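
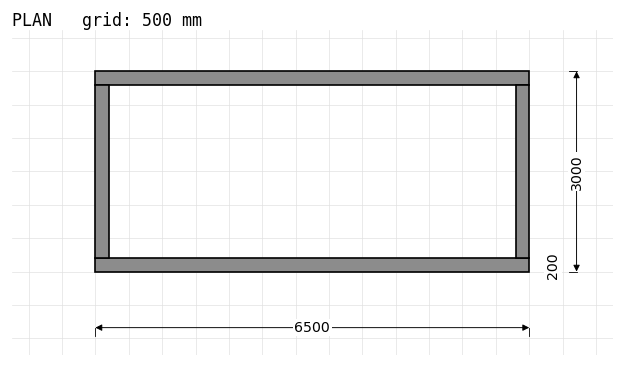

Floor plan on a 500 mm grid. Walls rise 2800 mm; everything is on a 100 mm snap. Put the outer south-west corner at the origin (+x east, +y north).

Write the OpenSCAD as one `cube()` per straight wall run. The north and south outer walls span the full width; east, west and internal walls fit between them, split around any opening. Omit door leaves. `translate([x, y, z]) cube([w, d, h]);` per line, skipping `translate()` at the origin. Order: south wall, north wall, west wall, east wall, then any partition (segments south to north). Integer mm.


cube([6500, 200, 2800]);
translate([0, 2800, 0]) cube([6500, 200, 2800]);
translate([0, 200, 0]) cube([200, 2600, 2800]);
translate([6300, 200, 0]) cube([200, 2600, 2800]);


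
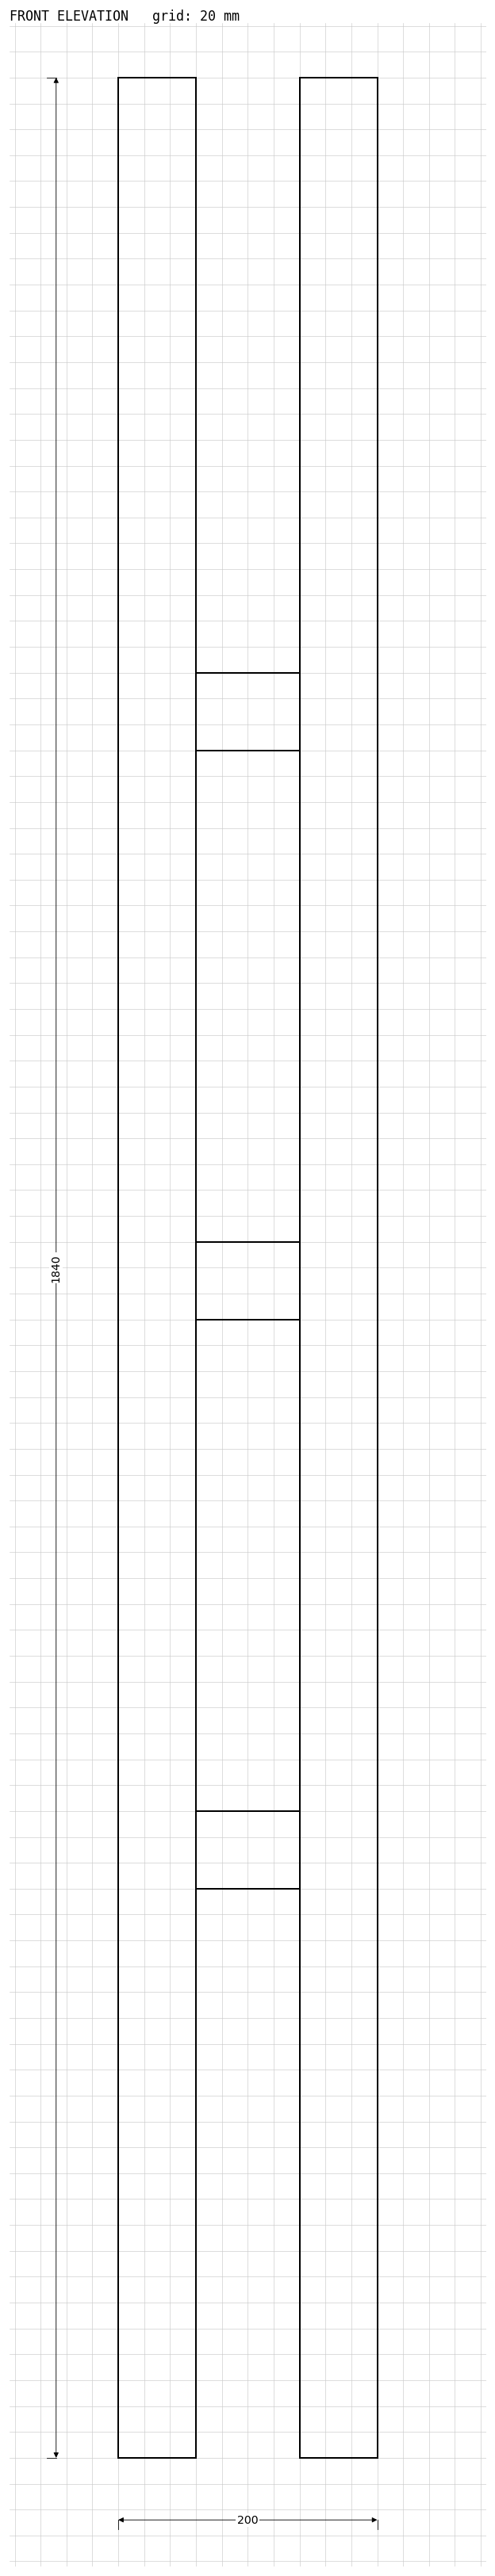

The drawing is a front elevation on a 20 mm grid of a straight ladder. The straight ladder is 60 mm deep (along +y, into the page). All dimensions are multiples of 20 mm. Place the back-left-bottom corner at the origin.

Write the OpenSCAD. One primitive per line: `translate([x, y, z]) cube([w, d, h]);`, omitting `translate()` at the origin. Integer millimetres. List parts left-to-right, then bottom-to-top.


cube([60, 60, 1840]);
translate([60, 0, 440]) cube([80, 60, 60]);
translate([60, 0, 880]) cube([80, 60, 60]);
translate([60, 0, 1320]) cube([80, 60, 60]);
translate([140, 0, 0]) cube([60, 60, 1840]);


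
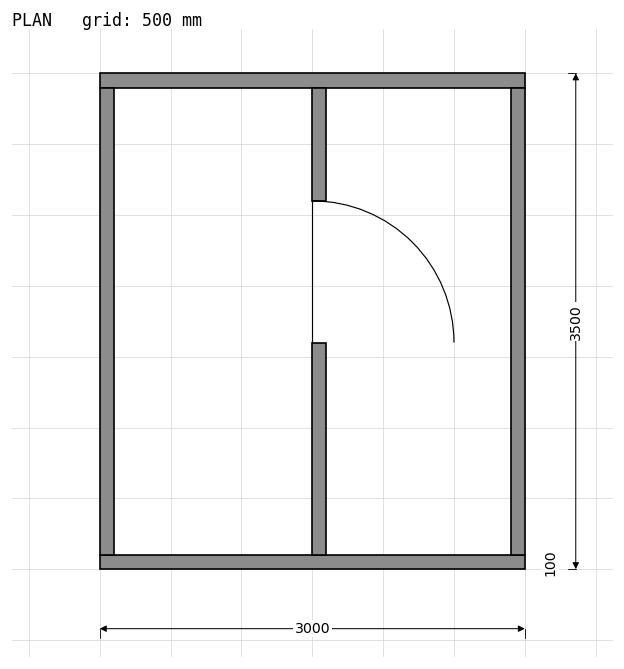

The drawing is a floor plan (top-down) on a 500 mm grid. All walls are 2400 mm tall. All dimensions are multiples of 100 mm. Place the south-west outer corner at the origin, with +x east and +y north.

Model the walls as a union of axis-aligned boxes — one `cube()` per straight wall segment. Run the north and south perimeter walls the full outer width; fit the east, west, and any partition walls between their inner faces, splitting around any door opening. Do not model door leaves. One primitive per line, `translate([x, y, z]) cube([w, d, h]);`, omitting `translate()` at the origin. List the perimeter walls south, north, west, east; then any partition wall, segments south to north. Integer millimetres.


cube([3000, 100, 2400]);
translate([0, 3400, 0]) cube([3000, 100, 2400]);
translate([0, 100, 0]) cube([100, 3300, 2400]);
translate([2900, 100, 0]) cube([100, 3300, 2400]);
translate([1500, 100, 0]) cube([100, 1500, 2400]);
translate([1500, 2600, 0]) cube([100, 800, 2400]);


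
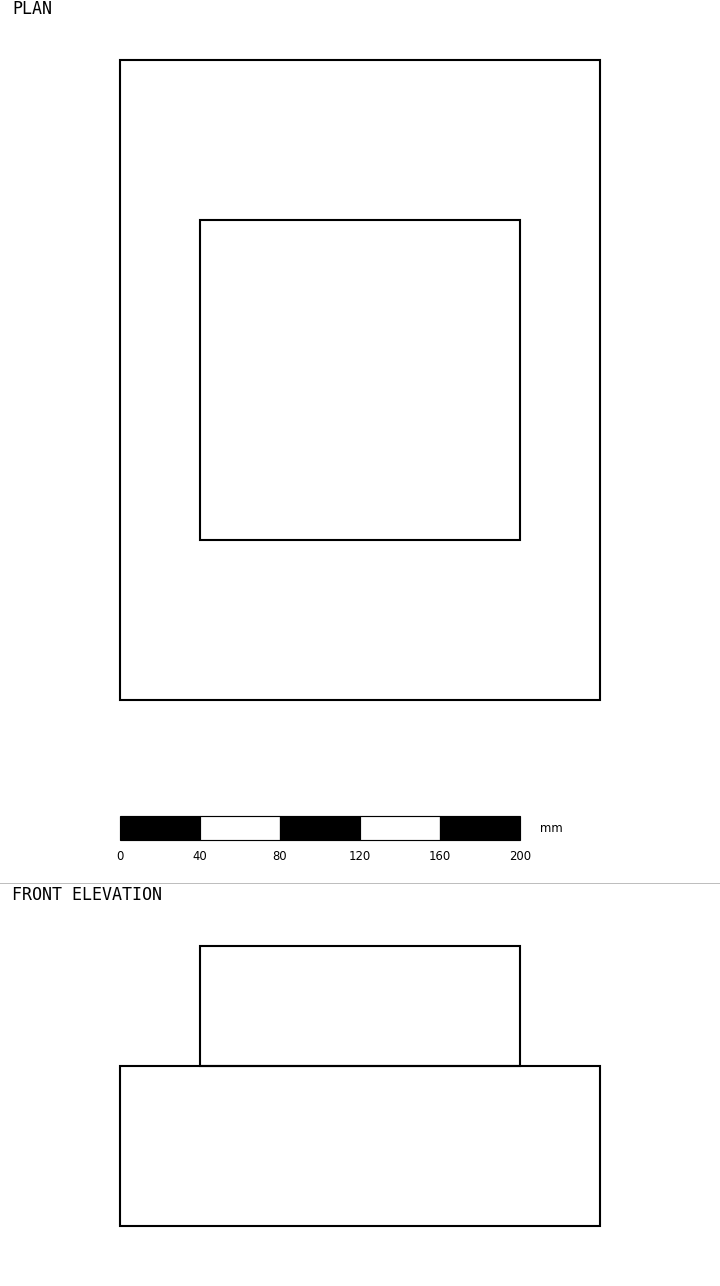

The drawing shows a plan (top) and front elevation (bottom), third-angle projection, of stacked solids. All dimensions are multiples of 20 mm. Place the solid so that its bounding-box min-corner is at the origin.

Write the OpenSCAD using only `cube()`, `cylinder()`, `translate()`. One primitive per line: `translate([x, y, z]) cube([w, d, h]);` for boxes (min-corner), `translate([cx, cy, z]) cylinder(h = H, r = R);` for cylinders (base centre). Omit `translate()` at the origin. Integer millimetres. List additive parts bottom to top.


cube([240, 320, 80]);
translate([40, 80, 80]) cube([160, 160, 60]);


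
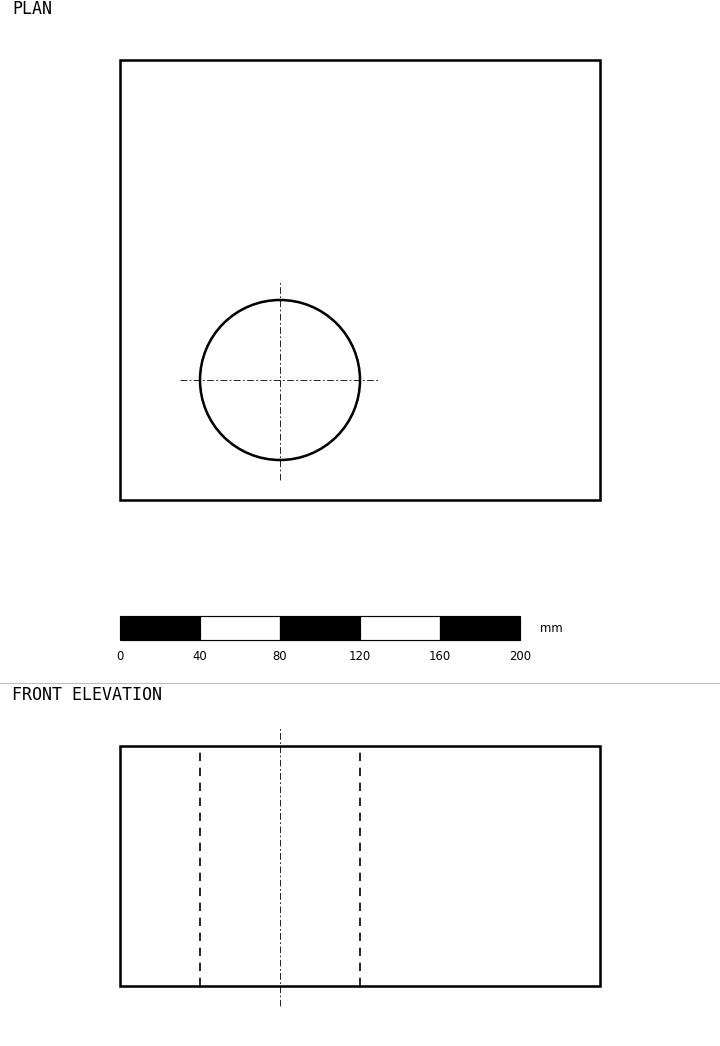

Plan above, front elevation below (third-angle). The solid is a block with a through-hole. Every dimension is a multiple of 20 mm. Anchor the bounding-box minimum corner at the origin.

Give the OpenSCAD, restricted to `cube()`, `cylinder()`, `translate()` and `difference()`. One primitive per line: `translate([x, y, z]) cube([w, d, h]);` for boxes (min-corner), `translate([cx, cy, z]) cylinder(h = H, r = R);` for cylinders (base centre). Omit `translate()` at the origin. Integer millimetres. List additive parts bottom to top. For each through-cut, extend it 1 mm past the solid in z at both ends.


difference() {
  cube([240, 220, 120]);
  translate([80, 60, -1]) cylinder(h = 122, r = 40);
}


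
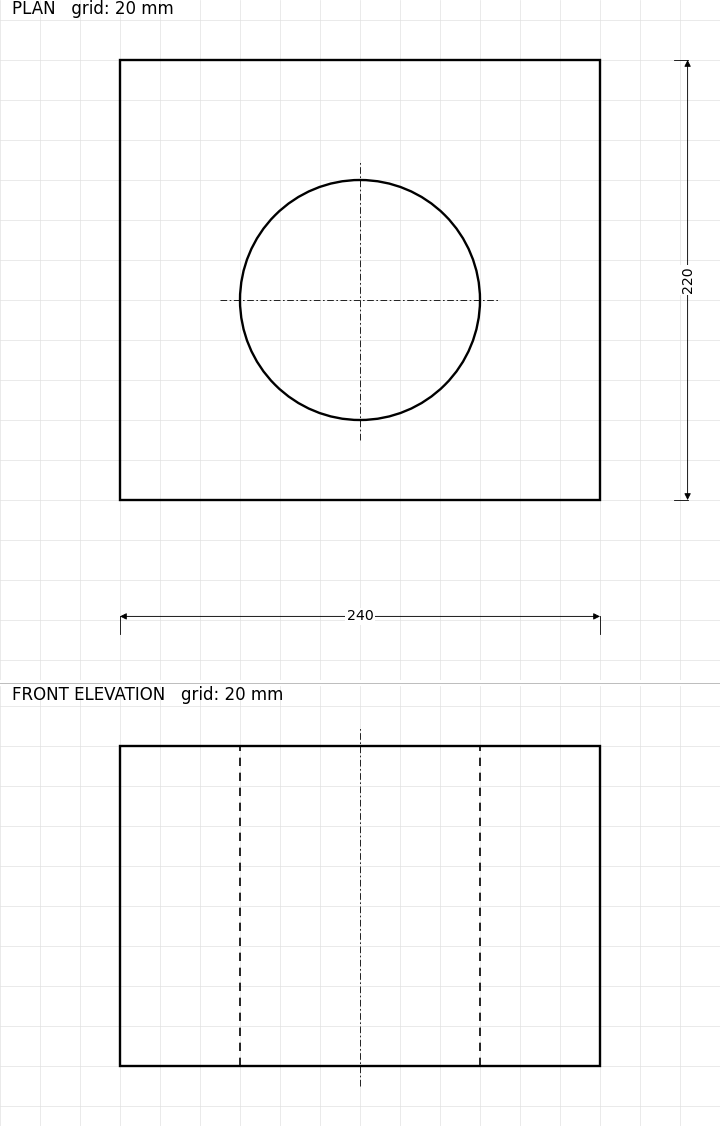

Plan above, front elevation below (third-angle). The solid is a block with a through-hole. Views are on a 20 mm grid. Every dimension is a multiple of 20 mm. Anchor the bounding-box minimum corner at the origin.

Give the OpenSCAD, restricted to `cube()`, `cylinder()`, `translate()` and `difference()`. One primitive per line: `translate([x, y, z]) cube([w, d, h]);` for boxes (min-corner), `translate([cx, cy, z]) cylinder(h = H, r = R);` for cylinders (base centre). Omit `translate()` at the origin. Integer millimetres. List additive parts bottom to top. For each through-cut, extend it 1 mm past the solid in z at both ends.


difference() {
  cube([240, 220, 160]);
  translate([120, 100, -1]) cylinder(h = 162, r = 60);
}


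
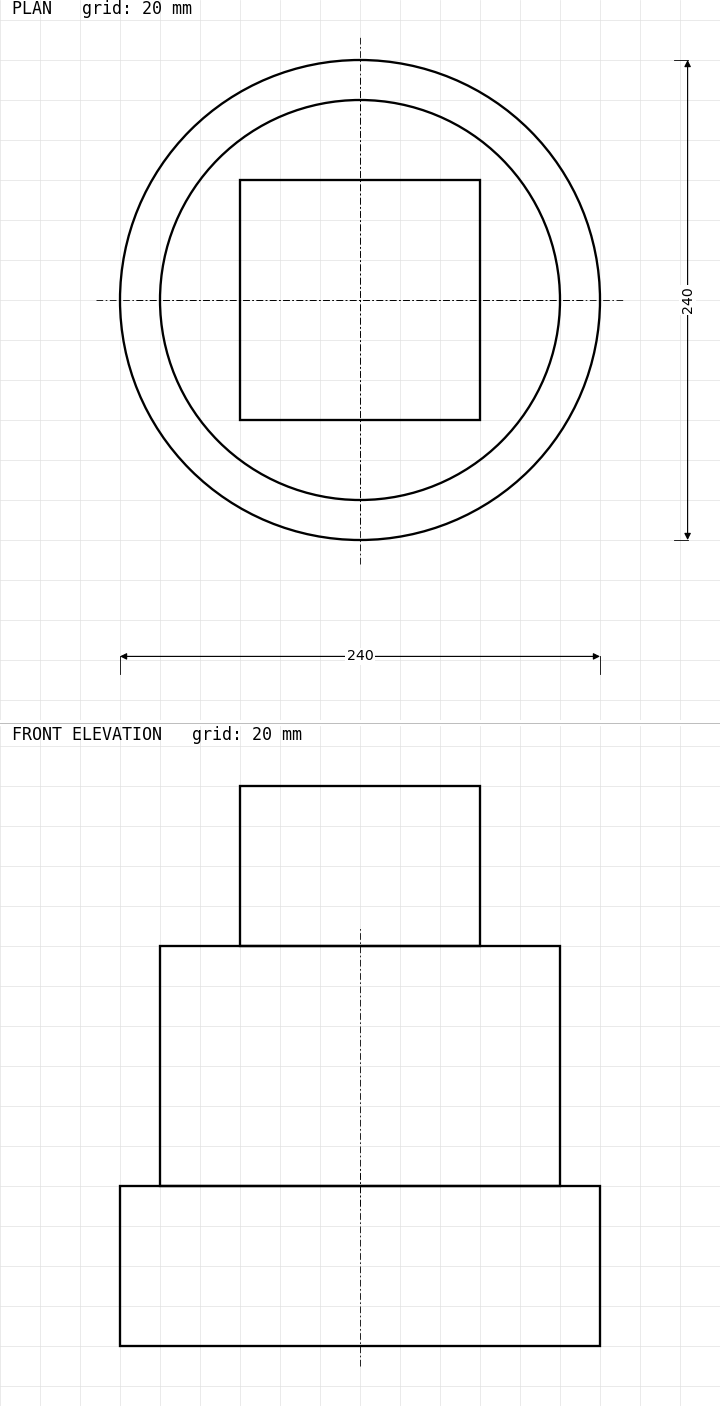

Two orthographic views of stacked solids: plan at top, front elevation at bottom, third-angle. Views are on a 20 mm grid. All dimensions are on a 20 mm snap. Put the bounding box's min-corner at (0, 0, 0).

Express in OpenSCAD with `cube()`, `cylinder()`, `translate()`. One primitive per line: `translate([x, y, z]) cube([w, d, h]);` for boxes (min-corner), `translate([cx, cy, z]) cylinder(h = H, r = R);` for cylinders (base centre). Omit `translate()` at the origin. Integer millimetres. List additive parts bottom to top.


translate([120, 120, 0]) cylinder(h = 80, r = 120);
translate([120, 120, 80]) cylinder(h = 120, r = 100);
translate([60, 60, 200]) cube([120, 120, 80]);


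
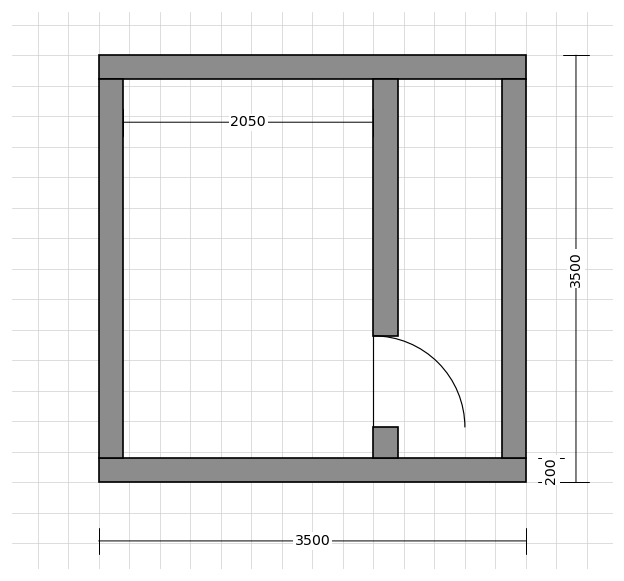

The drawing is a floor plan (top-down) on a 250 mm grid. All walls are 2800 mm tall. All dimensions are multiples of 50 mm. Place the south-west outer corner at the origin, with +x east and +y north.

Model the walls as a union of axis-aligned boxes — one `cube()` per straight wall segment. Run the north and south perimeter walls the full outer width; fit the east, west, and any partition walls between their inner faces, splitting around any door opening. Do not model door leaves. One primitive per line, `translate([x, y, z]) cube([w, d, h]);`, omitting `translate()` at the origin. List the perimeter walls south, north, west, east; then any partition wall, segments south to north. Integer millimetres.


cube([3500, 200, 2800]);
translate([0, 3300, 0]) cube([3500, 200, 2800]);
translate([0, 200, 0]) cube([200, 3100, 2800]);
translate([3300, 200, 0]) cube([200, 3100, 2800]);
translate([2250, 200, 0]) cube([200, 250, 2800]);
translate([2250, 1200, 0]) cube([200, 2100, 2800]);


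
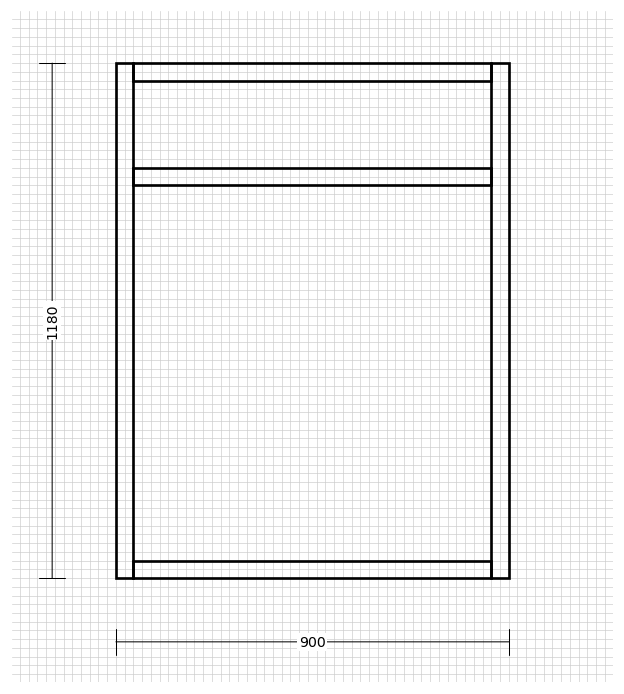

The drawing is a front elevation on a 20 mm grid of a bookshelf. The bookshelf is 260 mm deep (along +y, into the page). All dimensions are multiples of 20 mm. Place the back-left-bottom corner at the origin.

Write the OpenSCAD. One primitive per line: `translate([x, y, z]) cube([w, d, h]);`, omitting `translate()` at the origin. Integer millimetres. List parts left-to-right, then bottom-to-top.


cube([40, 260, 1180]);
translate([40, 0, 0]) cube([820, 260, 40]);
translate([40, 0, 900]) cube([820, 260, 40]);
translate([40, 0, 1140]) cube([820, 260, 40]);
translate([860, 0, 0]) cube([40, 260, 1180]);


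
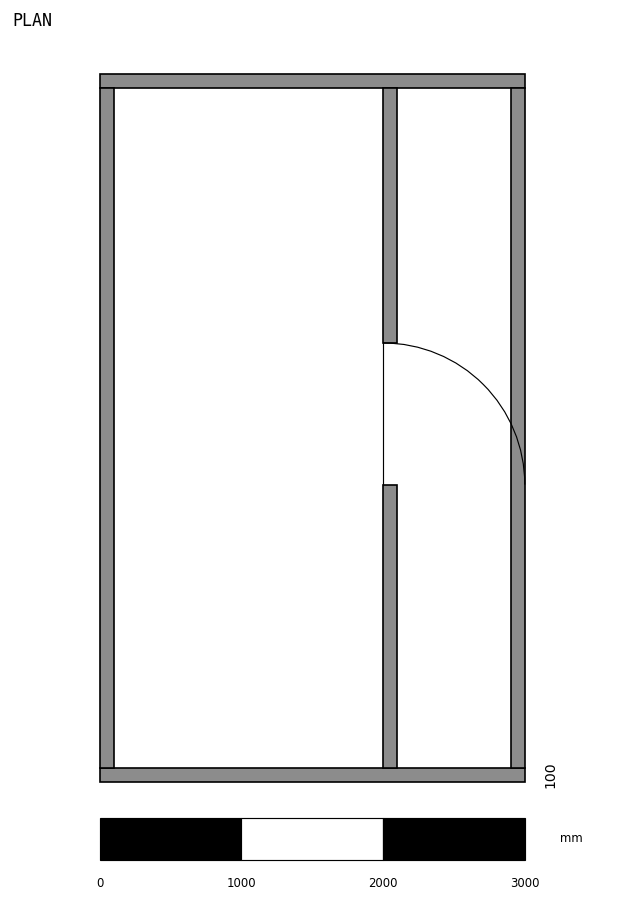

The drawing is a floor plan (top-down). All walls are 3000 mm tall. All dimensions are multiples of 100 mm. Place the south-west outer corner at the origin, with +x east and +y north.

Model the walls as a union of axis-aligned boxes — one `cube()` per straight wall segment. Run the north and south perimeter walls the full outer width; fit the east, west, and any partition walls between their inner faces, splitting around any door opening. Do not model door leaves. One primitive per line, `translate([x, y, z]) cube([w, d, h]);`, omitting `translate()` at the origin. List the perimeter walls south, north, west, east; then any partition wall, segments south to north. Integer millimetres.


cube([3000, 100, 3000]);
translate([0, 4900, 0]) cube([3000, 100, 3000]);
translate([0, 100, 0]) cube([100, 4800, 3000]);
translate([2900, 100, 0]) cube([100, 4800, 3000]);
translate([2000, 100, 0]) cube([100, 2000, 3000]);
translate([2000, 3100, 0]) cube([100, 1800, 3000]);


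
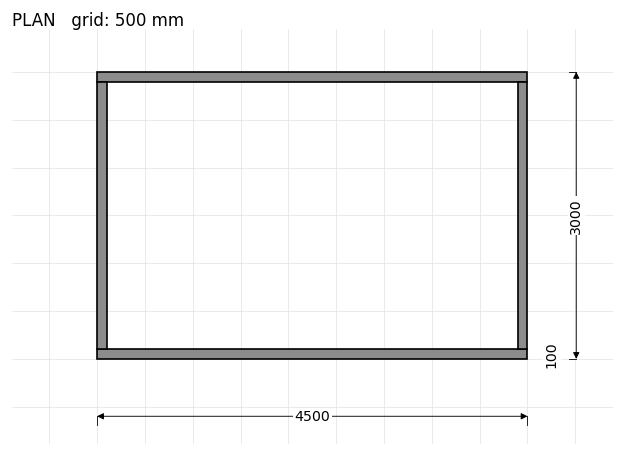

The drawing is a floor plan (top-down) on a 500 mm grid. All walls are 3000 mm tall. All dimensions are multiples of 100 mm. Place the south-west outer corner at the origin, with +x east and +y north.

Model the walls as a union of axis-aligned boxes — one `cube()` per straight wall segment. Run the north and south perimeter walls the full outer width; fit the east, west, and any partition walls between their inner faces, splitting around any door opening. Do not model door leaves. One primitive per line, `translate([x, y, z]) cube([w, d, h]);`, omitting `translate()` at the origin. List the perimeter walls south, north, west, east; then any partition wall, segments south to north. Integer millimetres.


cube([4500, 100, 3000]);
translate([0, 2900, 0]) cube([4500, 100, 3000]);
translate([0, 100, 0]) cube([100, 2800, 3000]);
translate([4400, 100, 0]) cube([100, 2800, 3000]);


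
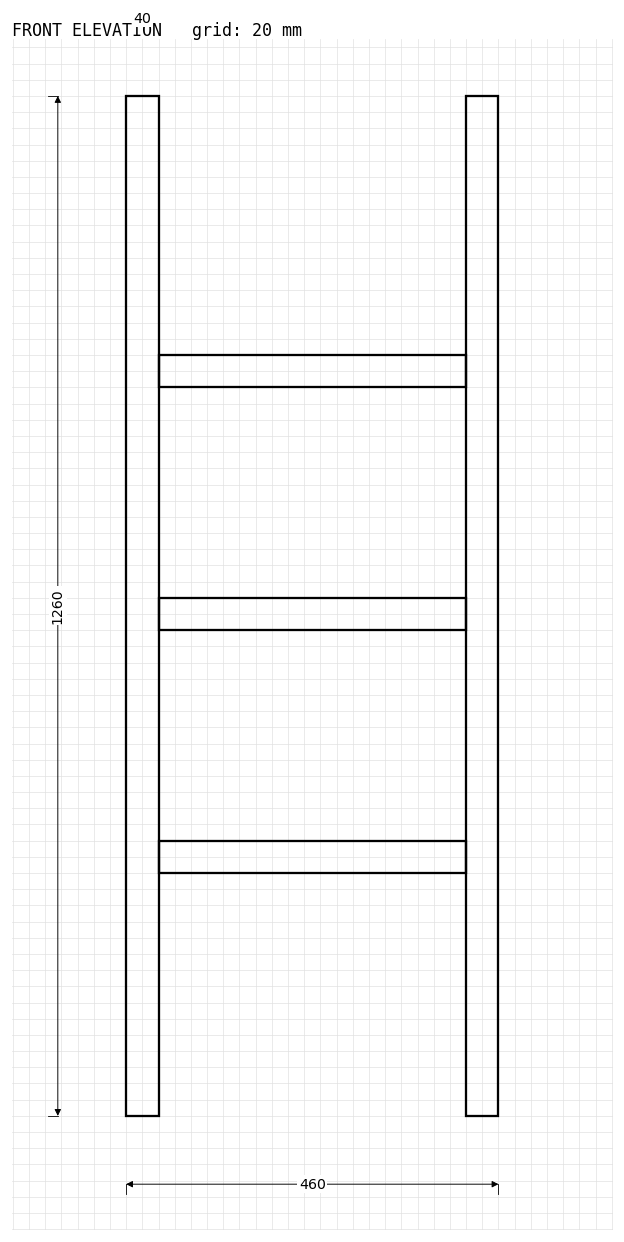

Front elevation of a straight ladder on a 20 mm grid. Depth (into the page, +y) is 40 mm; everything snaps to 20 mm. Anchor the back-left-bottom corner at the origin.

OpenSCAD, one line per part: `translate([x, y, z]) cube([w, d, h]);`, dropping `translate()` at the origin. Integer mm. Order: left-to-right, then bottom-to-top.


cube([40, 40, 1260]);
translate([40, 0, 300]) cube([380, 40, 40]);
translate([40, 0, 600]) cube([380, 40, 40]);
translate([40, 0, 900]) cube([380, 40, 40]);
translate([420, 0, 0]) cube([40, 40, 1260]);


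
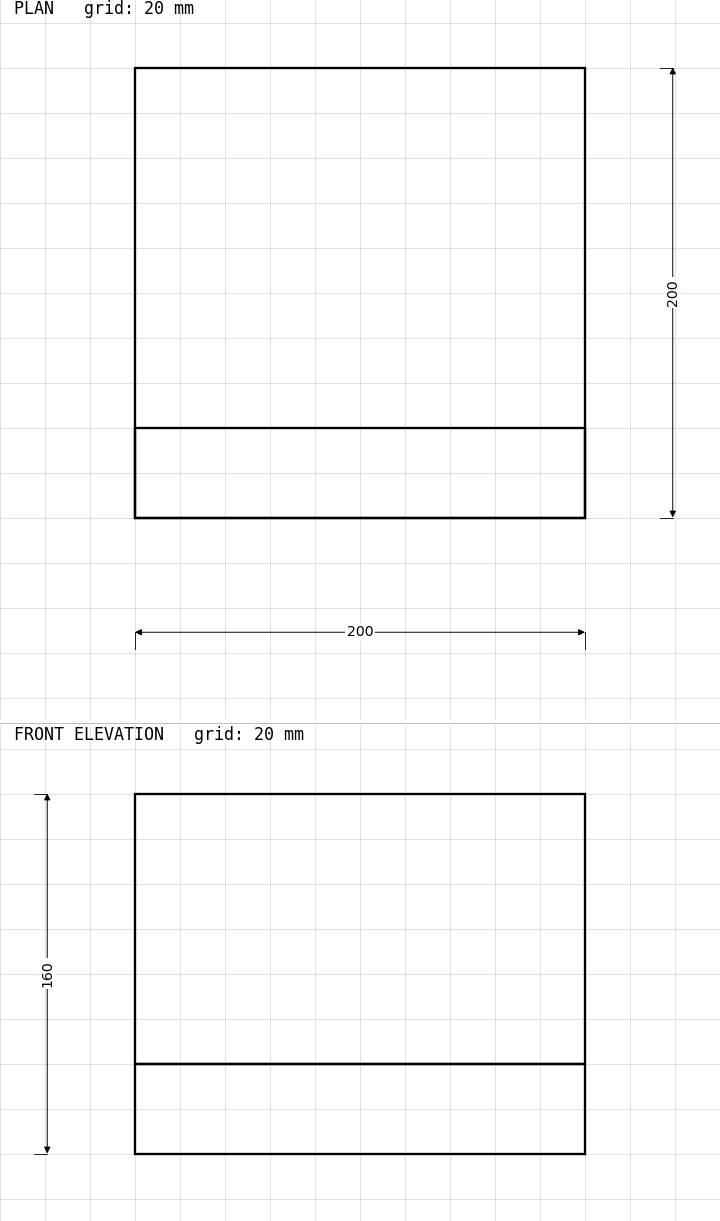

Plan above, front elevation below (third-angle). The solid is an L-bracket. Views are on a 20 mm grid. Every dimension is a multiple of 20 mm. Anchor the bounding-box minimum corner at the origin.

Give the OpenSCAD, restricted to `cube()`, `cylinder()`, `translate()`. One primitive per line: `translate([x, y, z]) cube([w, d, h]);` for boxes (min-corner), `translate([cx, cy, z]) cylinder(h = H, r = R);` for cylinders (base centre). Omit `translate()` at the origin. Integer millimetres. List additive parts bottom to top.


cube([200, 200, 40]);
translate([0, 0, 40]) cube([200, 40, 120]);


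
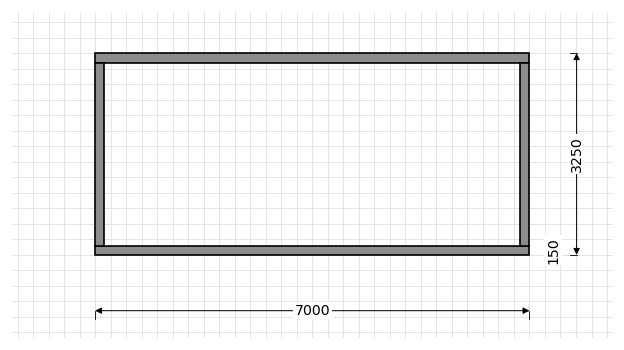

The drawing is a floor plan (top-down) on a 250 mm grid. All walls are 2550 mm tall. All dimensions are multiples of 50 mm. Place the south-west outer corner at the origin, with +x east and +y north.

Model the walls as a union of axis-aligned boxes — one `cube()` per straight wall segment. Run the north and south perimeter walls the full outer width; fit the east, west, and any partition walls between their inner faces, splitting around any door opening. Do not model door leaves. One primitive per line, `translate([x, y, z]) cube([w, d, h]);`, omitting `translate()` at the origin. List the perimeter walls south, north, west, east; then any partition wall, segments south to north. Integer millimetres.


cube([7000, 150, 2550]);
translate([0, 3100, 0]) cube([7000, 150, 2550]);
translate([0, 150, 0]) cube([150, 2950, 2550]);
translate([6850, 150, 0]) cube([150, 2950, 2550]);


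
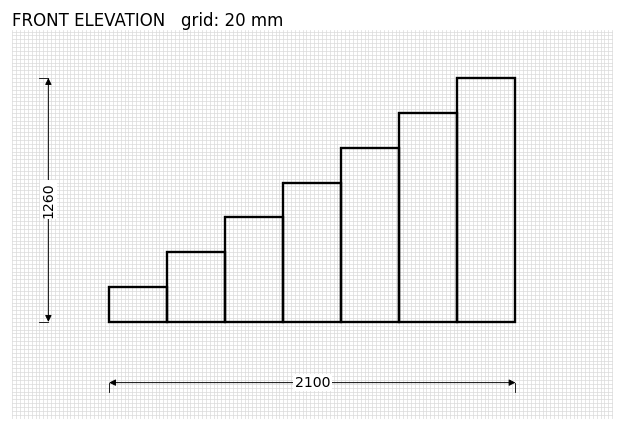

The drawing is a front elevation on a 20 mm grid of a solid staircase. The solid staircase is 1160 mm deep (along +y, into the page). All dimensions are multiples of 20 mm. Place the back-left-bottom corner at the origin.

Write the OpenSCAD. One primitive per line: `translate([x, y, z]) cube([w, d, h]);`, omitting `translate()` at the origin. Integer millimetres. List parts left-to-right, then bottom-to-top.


cube([300, 1160, 180]);
translate([300, 0, 0]) cube([300, 1160, 360]);
translate([600, 0, 0]) cube([300, 1160, 540]);
translate([900, 0, 0]) cube([300, 1160, 720]);
translate([1200, 0, 0]) cube([300, 1160, 900]);
translate([1500, 0, 0]) cube([300, 1160, 1080]);
translate([1800, 0, 0]) cube([300, 1160, 1260]);


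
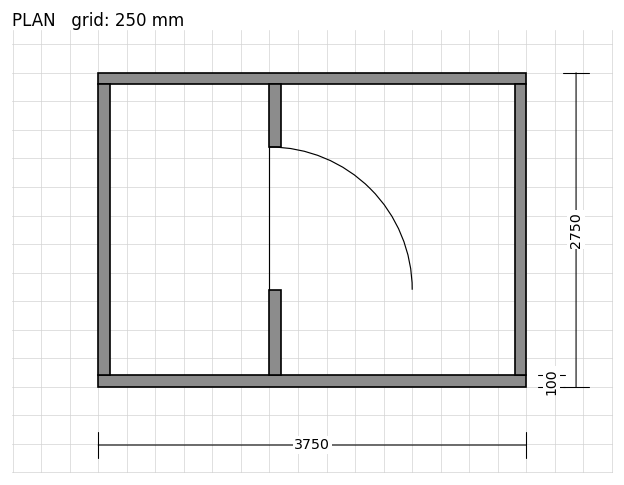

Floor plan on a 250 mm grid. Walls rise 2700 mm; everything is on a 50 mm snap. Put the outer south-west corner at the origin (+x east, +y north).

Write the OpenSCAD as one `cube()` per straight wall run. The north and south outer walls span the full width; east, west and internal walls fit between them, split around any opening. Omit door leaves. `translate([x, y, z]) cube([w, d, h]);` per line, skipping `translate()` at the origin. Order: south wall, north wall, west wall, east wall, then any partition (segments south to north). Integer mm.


cube([3750, 100, 2700]);
translate([0, 2650, 0]) cube([3750, 100, 2700]);
translate([0, 100, 0]) cube([100, 2550, 2700]);
translate([3650, 100, 0]) cube([100, 2550, 2700]);
translate([1500, 100, 0]) cube([100, 750, 2700]);
translate([1500, 2100, 0]) cube([100, 550, 2700]);


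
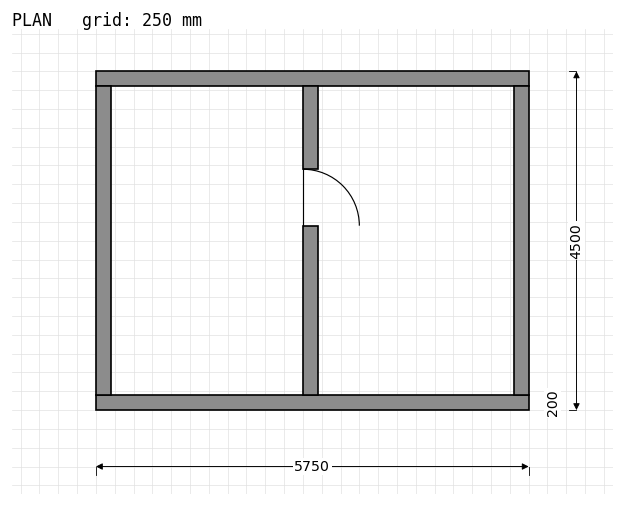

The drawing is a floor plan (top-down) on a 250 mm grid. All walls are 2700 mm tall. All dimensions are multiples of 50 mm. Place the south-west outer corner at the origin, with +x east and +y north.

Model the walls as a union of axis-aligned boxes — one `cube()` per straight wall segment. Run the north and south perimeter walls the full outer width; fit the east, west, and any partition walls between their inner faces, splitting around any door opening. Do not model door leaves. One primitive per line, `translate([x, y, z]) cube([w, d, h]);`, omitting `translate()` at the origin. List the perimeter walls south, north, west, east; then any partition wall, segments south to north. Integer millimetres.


cube([5750, 200, 2700]);
translate([0, 4300, 0]) cube([5750, 200, 2700]);
translate([0, 200, 0]) cube([200, 4100, 2700]);
translate([5550, 200, 0]) cube([200, 4100, 2700]);
translate([2750, 200, 0]) cube([200, 2250, 2700]);
translate([2750, 3200, 0]) cube([200, 1100, 2700]);


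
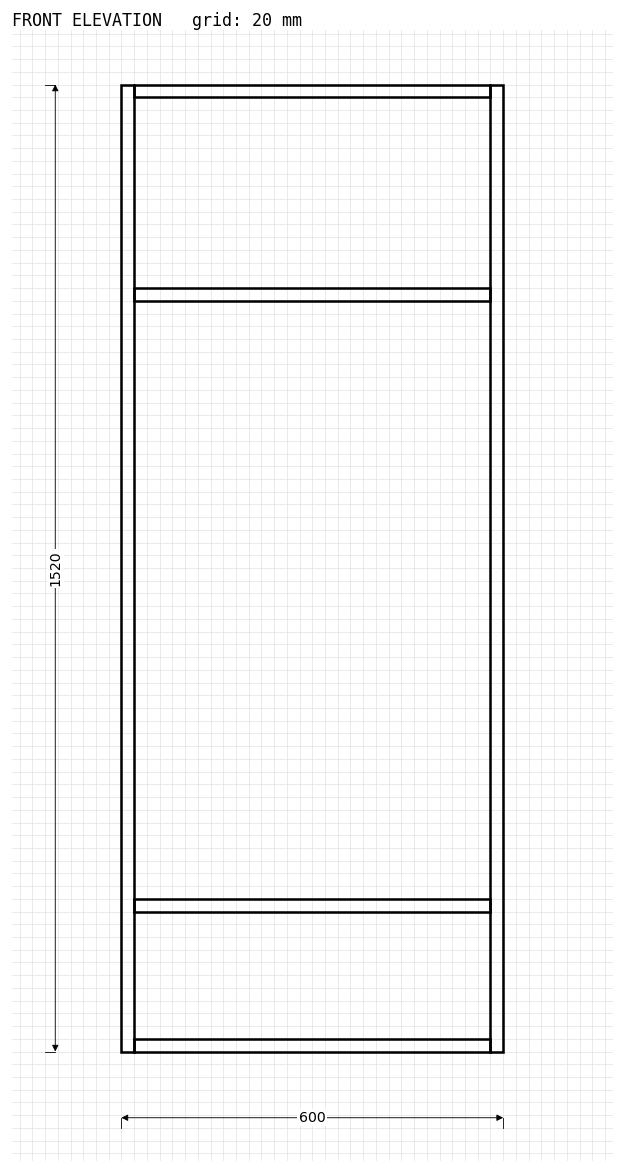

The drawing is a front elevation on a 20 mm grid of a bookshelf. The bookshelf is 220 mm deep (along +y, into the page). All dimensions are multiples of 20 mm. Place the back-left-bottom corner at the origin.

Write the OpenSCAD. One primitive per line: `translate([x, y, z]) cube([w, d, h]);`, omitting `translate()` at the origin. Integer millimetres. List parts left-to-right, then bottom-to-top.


cube([20, 220, 1520]);
translate([20, 0, 0]) cube([560, 220, 20]);
translate([20, 0, 220]) cube([560, 220, 20]);
translate([20, 0, 1180]) cube([560, 220, 20]);
translate([20, 0, 1500]) cube([560, 220, 20]);
translate([580, 0, 0]) cube([20, 220, 1520]);


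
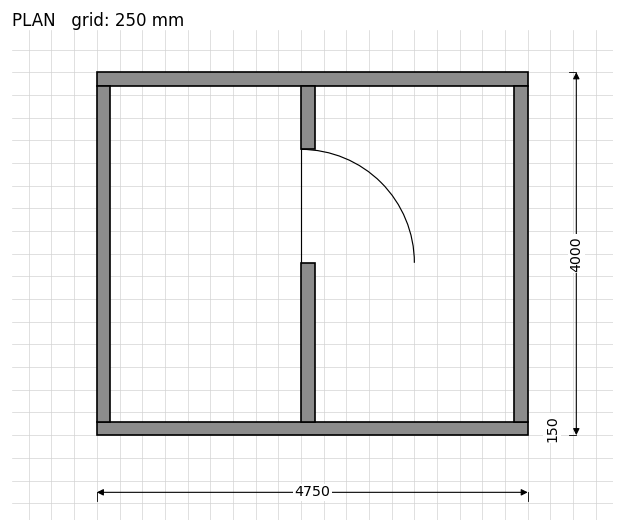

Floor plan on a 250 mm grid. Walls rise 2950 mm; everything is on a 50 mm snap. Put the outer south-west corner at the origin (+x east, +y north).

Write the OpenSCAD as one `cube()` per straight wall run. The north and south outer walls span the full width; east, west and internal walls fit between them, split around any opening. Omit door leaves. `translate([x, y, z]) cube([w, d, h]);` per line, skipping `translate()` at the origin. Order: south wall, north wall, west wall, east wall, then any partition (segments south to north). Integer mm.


cube([4750, 150, 2950]);
translate([0, 3850, 0]) cube([4750, 150, 2950]);
translate([0, 150, 0]) cube([150, 3700, 2950]);
translate([4600, 150, 0]) cube([150, 3700, 2950]);
translate([2250, 150, 0]) cube([150, 1750, 2950]);
translate([2250, 3150, 0]) cube([150, 700, 2950]);


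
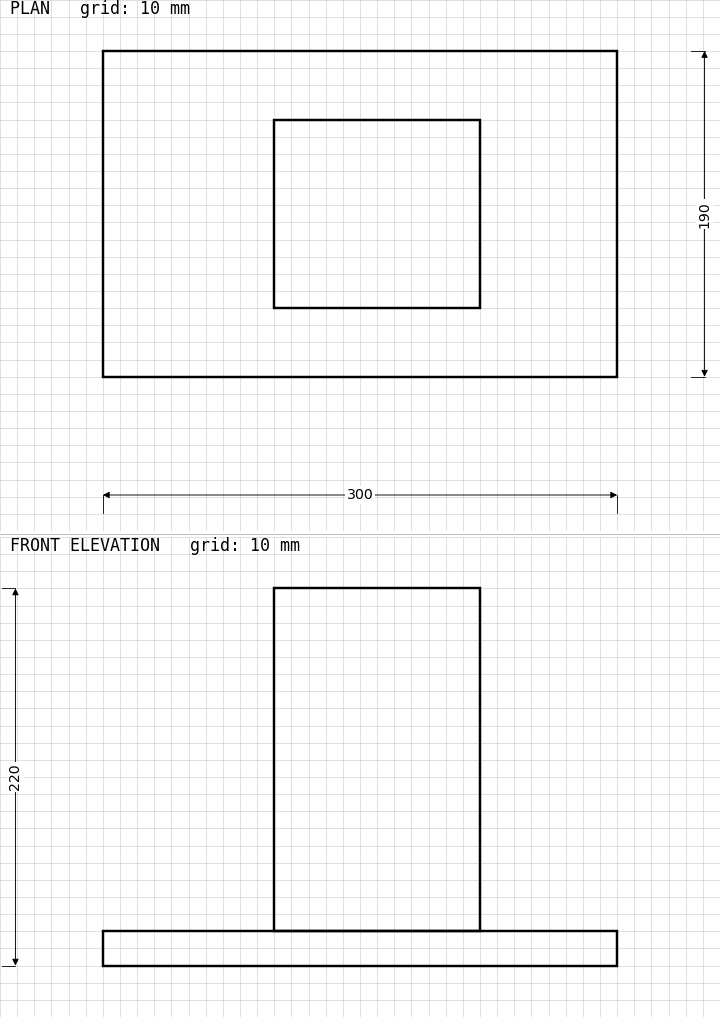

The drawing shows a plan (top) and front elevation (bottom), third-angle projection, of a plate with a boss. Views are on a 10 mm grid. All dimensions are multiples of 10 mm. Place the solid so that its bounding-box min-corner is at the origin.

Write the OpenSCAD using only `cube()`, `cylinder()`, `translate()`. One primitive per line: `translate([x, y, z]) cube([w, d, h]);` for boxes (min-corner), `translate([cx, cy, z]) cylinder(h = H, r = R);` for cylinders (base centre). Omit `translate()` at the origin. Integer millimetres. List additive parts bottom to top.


cube([300, 190, 20]);
translate([100, 40, 20]) cube([120, 110, 200]);


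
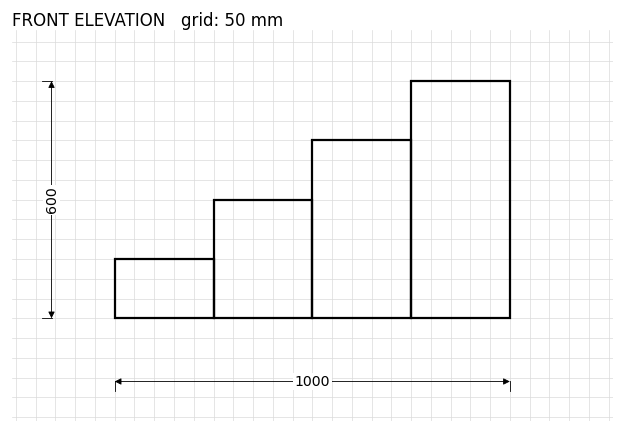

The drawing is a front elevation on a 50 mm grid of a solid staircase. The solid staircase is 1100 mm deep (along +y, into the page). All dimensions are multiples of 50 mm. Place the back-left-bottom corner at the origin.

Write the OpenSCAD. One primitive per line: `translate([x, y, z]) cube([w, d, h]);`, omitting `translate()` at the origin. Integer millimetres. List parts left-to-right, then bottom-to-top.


cube([250, 1100, 150]);
translate([250, 0, 0]) cube([250, 1100, 300]);
translate([500, 0, 0]) cube([250, 1100, 450]);
translate([750, 0, 0]) cube([250, 1100, 600]);


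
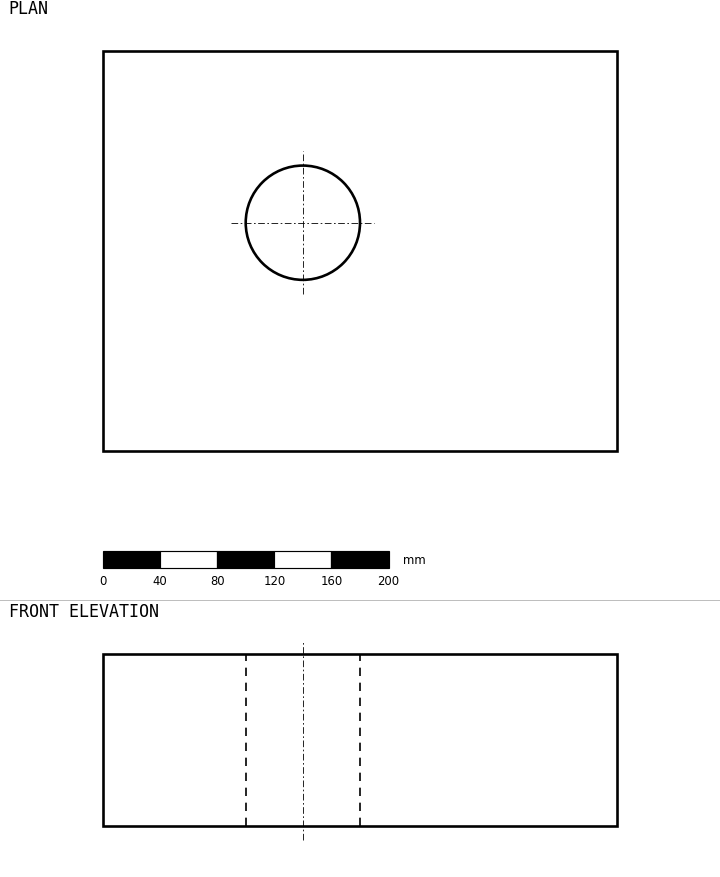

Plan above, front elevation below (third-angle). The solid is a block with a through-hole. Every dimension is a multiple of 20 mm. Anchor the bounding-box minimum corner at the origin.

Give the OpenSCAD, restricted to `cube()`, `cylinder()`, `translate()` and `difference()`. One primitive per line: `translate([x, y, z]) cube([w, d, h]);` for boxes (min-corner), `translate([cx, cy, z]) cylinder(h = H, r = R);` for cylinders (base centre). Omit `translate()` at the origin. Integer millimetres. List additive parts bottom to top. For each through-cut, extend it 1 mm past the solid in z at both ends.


difference() {
  cube([360, 280, 120]);
  translate([140, 160, -1]) cylinder(h = 122, r = 40);
}


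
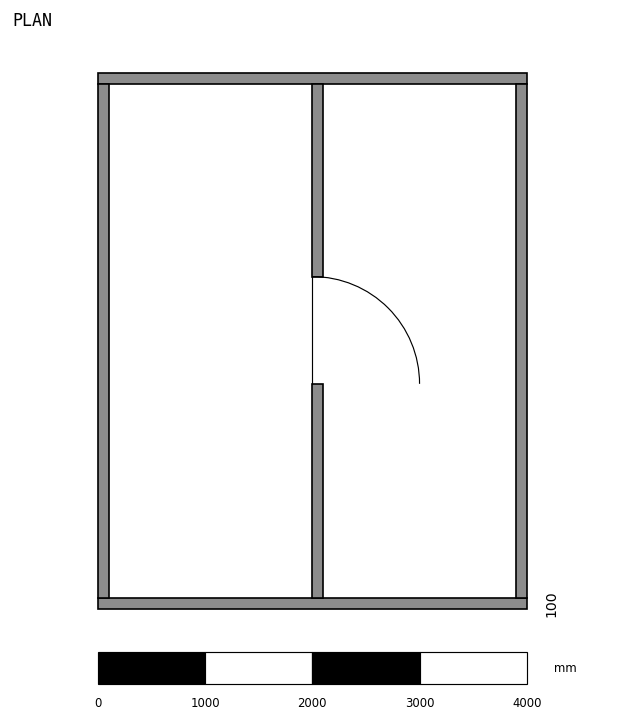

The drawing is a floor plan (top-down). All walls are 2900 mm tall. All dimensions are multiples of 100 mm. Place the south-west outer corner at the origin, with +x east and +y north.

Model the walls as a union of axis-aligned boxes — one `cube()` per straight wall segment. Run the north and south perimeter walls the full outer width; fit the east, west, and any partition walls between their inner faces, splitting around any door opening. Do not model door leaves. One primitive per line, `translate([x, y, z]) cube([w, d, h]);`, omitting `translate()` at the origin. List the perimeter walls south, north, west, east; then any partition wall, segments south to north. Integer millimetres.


cube([4000, 100, 2900]);
translate([0, 4900, 0]) cube([4000, 100, 2900]);
translate([0, 100, 0]) cube([100, 4800, 2900]);
translate([3900, 100, 0]) cube([100, 4800, 2900]);
translate([2000, 100, 0]) cube([100, 2000, 2900]);
translate([2000, 3100, 0]) cube([100, 1800, 2900]);


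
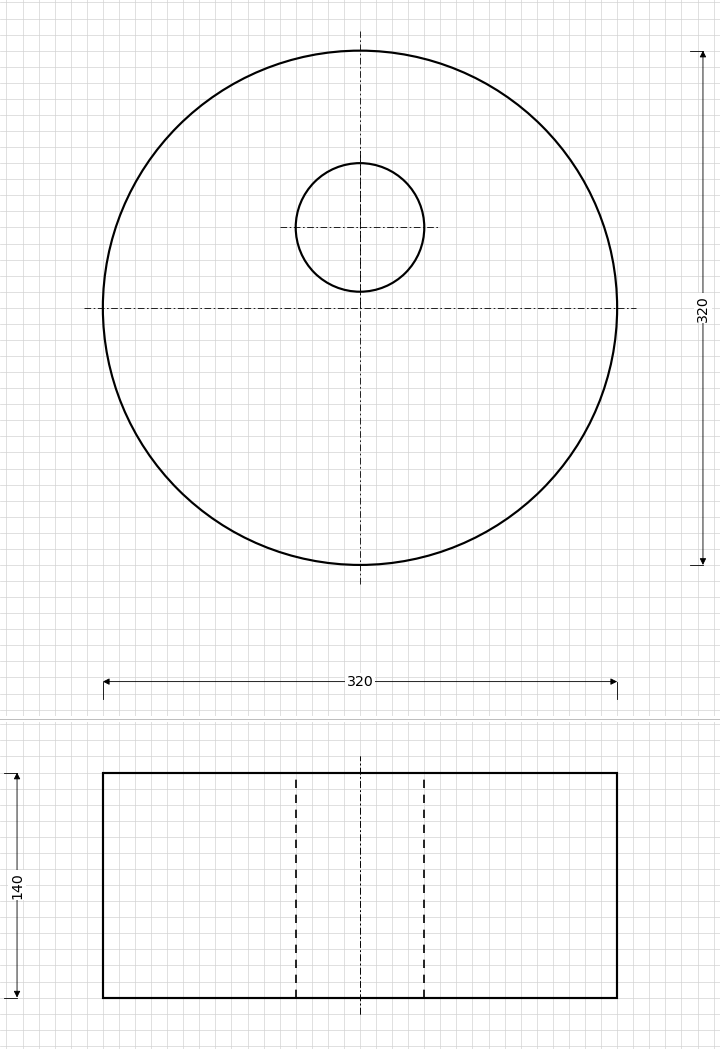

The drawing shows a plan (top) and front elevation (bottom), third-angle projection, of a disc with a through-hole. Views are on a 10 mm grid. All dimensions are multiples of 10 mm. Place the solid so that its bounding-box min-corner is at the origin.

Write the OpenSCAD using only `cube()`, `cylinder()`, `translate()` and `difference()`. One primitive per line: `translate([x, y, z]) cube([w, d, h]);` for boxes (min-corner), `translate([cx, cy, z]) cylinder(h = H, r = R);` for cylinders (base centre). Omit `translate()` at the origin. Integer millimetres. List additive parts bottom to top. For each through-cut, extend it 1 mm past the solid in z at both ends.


difference() {
  translate([160, 160, 0]) cylinder(h = 140, r = 160);
  translate([160, 210, -1]) cylinder(h = 142, r = 40);
}


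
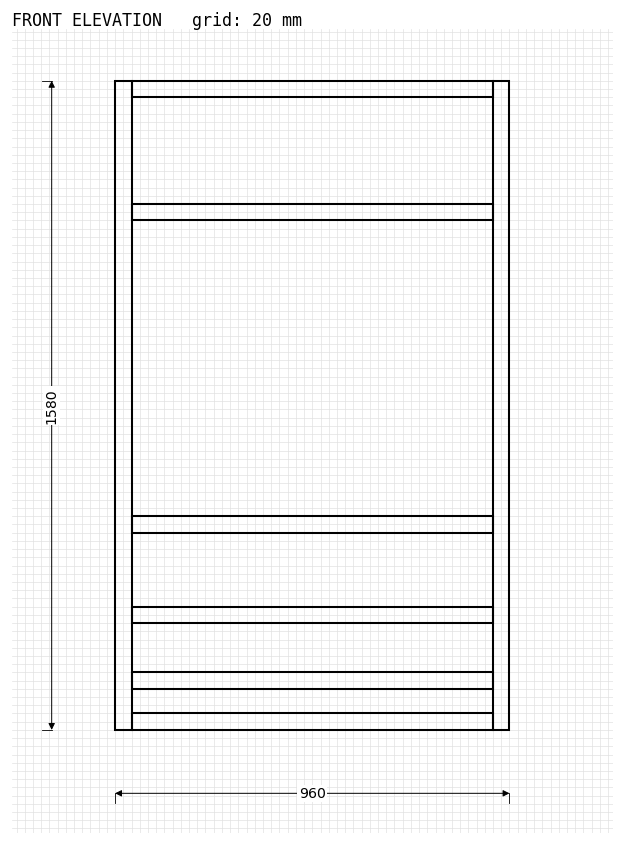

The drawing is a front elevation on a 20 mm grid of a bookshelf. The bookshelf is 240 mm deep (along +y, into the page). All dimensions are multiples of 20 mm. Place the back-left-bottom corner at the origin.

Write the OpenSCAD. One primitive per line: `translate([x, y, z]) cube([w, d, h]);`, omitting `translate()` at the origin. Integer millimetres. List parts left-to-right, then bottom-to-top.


cube([40, 240, 1580]);
translate([40, 0, 0]) cube([880, 240, 40]);
translate([40, 0, 100]) cube([880, 240, 40]);
translate([40, 0, 260]) cube([880, 240, 40]);
translate([40, 0, 480]) cube([880, 240, 40]);
translate([40, 0, 1240]) cube([880, 240, 40]);
translate([40, 0, 1540]) cube([880, 240, 40]);
translate([920, 0, 0]) cube([40, 240, 1580]);


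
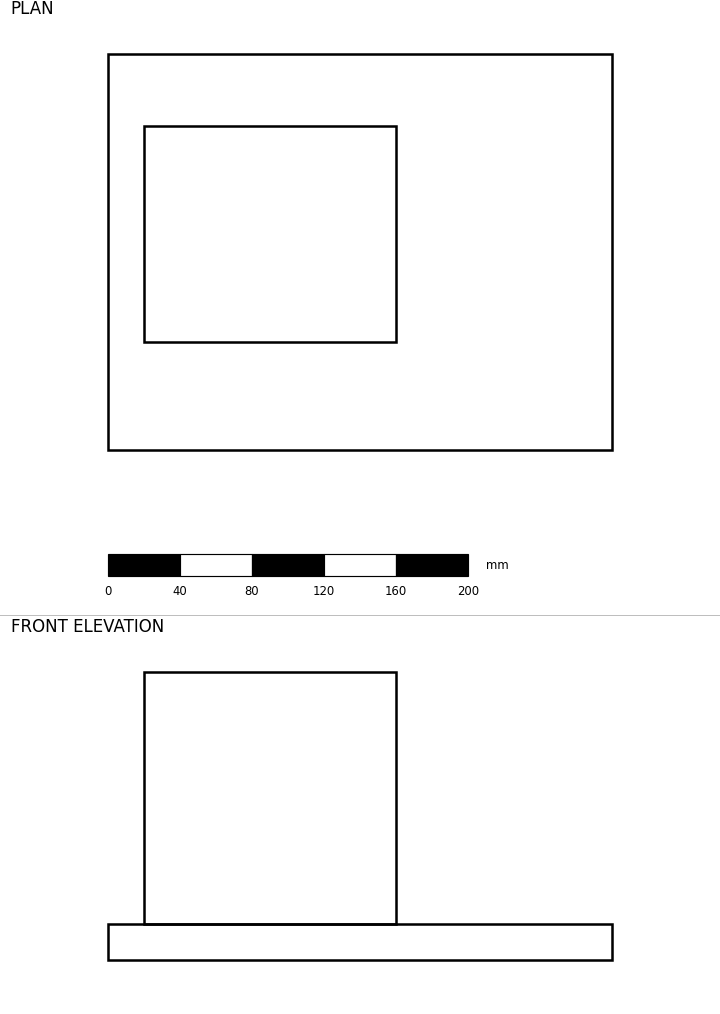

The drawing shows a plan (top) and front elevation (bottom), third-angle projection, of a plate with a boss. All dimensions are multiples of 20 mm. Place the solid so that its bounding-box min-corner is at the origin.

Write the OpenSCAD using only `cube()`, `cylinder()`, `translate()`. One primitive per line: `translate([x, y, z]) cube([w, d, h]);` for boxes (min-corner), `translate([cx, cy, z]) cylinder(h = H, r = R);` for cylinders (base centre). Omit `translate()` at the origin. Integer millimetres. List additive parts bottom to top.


cube([280, 220, 20]);
translate([20, 60, 20]) cube([140, 120, 140]);


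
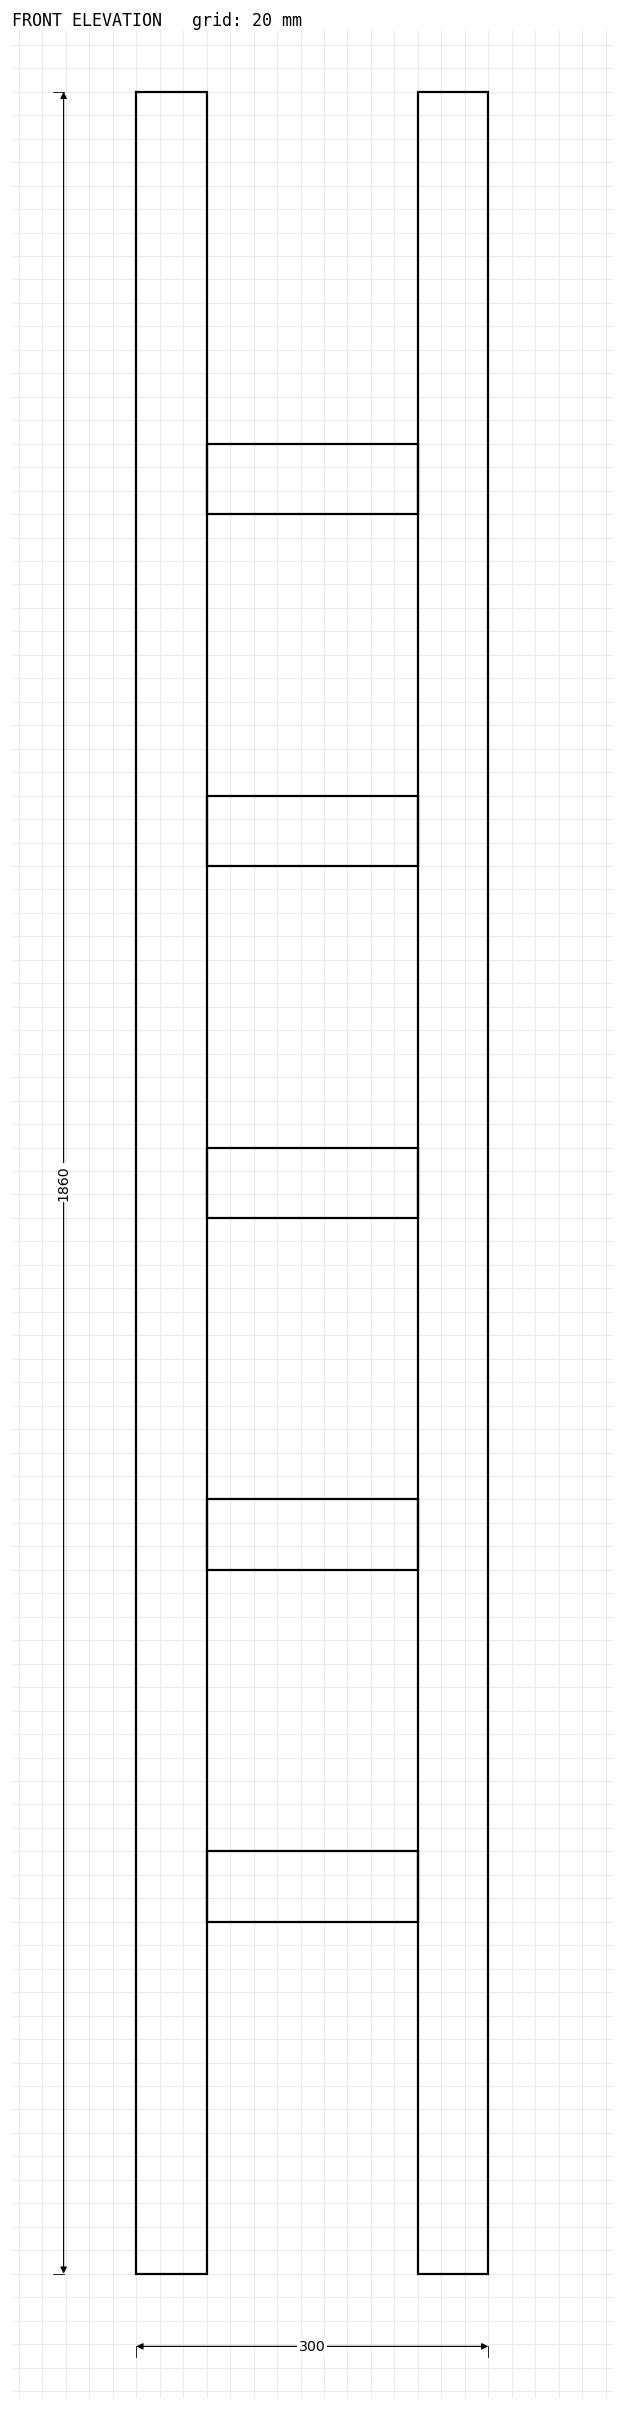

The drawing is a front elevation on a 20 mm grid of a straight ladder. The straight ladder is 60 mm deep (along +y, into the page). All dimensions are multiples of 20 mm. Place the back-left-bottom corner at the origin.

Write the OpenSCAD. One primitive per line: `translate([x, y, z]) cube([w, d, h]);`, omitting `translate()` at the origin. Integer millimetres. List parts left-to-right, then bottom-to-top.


cube([60, 60, 1860]);
translate([60, 0, 300]) cube([180, 60, 60]);
translate([60, 0, 600]) cube([180, 60, 60]);
translate([60, 0, 900]) cube([180, 60, 60]);
translate([60, 0, 1200]) cube([180, 60, 60]);
translate([60, 0, 1500]) cube([180, 60, 60]);
translate([240, 0, 0]) cube([60, 60, 1860]);


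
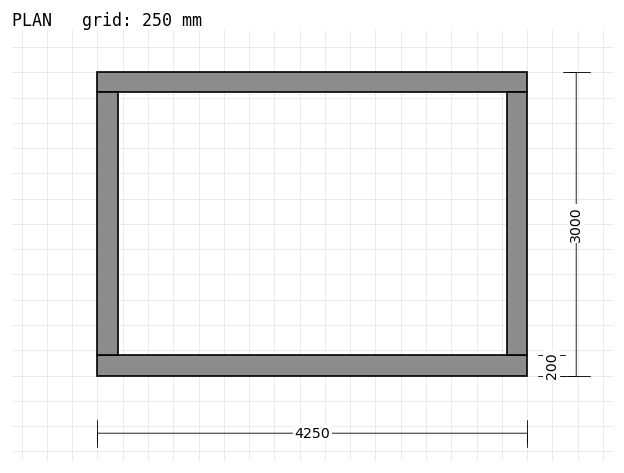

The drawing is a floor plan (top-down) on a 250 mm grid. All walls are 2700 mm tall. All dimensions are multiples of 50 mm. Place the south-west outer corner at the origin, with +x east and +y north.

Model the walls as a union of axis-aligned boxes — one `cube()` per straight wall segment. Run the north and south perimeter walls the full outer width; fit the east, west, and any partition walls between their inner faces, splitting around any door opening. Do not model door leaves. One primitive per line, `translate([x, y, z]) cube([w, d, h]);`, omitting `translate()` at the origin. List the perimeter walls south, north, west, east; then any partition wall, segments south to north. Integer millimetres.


cube([4250, 200, 2700]);
translate([0, 2800, 0]) cube([4250, 200, 2700]);
translate([0, 200, 0]) cube([200, 2600, 2700]);
translate([4050, 200, 0]) cube([200, 2600, 2700]);


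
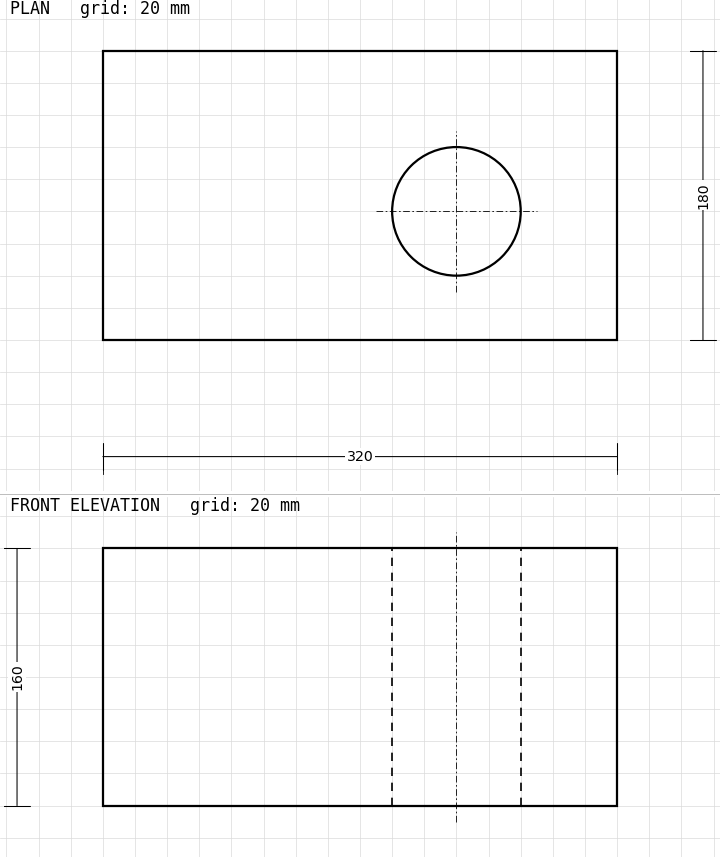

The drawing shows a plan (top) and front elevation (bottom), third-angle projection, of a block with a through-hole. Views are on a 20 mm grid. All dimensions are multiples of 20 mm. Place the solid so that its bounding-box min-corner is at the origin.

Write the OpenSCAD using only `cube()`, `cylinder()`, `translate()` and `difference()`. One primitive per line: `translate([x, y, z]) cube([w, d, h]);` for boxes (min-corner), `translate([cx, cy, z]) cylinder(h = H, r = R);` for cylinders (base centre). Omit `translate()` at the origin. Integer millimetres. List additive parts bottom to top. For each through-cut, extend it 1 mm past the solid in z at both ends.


difference() {
  cube([320, 180, 160]);
  translate([220, 80, -1]) cylinder(h = 162, r = 40);
}


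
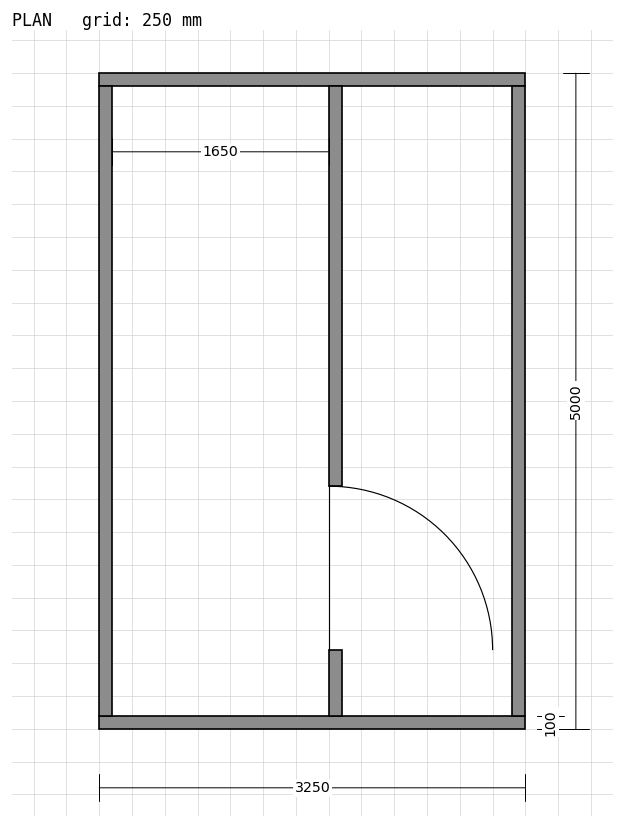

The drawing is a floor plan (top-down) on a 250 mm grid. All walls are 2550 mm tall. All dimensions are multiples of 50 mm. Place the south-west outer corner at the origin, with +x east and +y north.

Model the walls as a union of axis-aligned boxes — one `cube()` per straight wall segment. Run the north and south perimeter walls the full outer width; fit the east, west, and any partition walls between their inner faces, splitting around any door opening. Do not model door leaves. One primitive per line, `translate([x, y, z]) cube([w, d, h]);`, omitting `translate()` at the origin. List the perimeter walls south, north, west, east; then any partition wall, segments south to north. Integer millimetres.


cube([3250, 100, 2550]);
translate([0, 4900, 0]) cube([3250, 100, 2550]);
translate([0, 100, 0]) cube([100, 4800, 2550]);
translate([3150, 100, 0]) cube([100, 4800, 2550]);
translate([1750, 100, 0]) cube([100, 500, 2550]);
translate([1750, 1850, 0]) cube([100, 3050, 2550]);


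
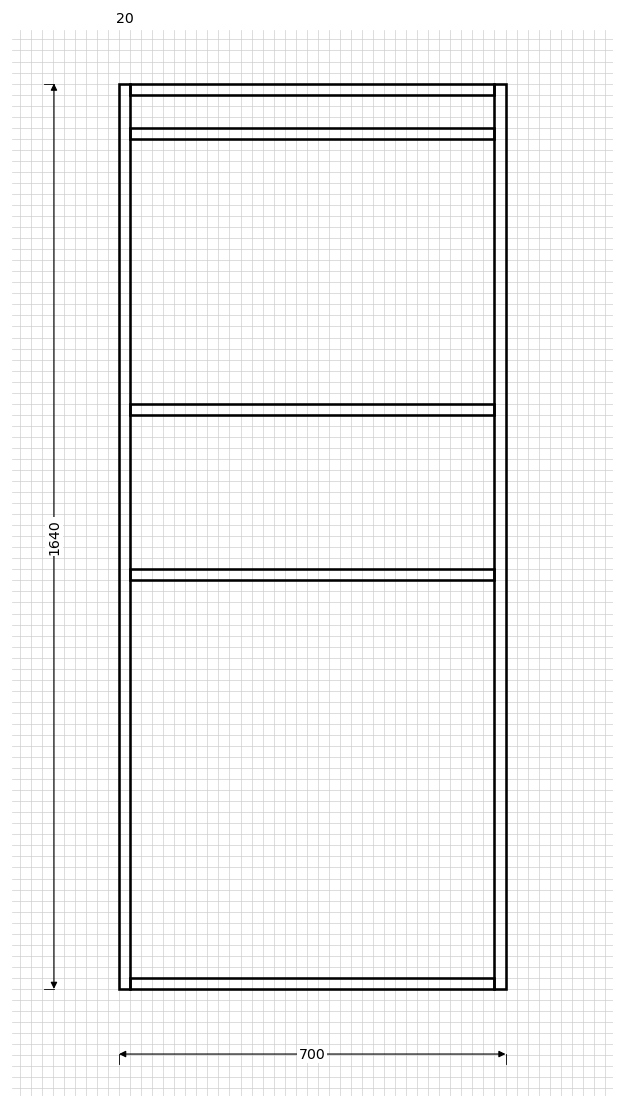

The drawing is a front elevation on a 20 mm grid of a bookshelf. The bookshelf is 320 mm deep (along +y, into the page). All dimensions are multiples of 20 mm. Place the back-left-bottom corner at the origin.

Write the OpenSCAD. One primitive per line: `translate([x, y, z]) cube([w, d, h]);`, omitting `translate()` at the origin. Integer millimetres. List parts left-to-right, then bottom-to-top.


cube([20, 320, 1640]);
translate([20, 0, 0]) cube([660, 320, 20]);
translate([20, 0, 740]) cube([660, 320, 20]);
translate([20, 0, 1040]) cube([660, 320, 20]);
translate([20, 0, 1540]) cube([660, 320, 20]);
translate([20, 0, 1620]) cube([660, 320, 20]);
translate([680, 0, 0]) cube([20, 320, 1640]);


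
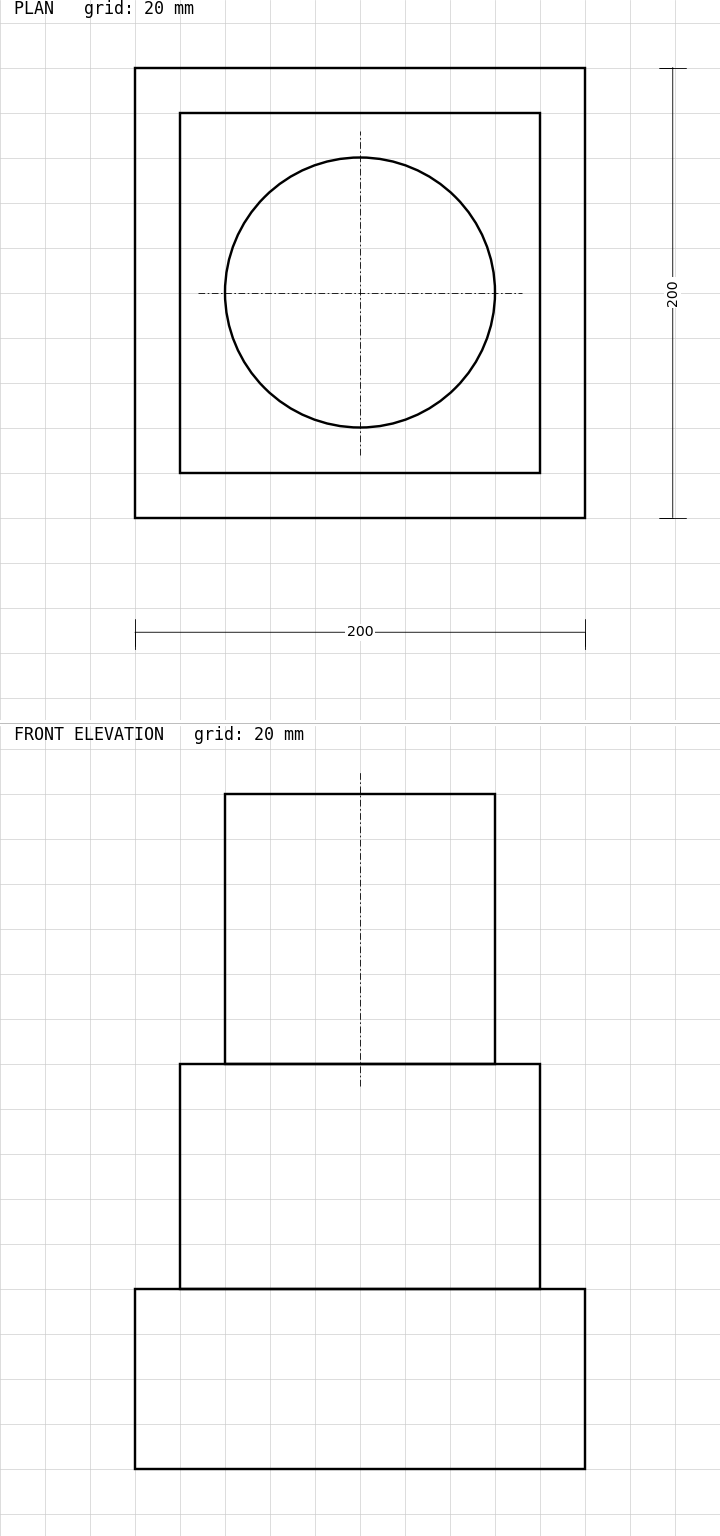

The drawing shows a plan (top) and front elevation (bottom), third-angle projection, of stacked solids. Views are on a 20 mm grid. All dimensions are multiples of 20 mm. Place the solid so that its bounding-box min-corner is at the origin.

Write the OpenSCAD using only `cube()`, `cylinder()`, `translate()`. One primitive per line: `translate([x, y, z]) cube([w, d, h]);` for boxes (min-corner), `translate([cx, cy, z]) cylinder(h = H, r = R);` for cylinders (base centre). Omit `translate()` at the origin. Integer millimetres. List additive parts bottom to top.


cube([200, 200, 80]);
translate([20, 20, 80]) cube([160, 160, 100]);
translate([100, 100, 180]) cylinder(h = 120, r = 60);


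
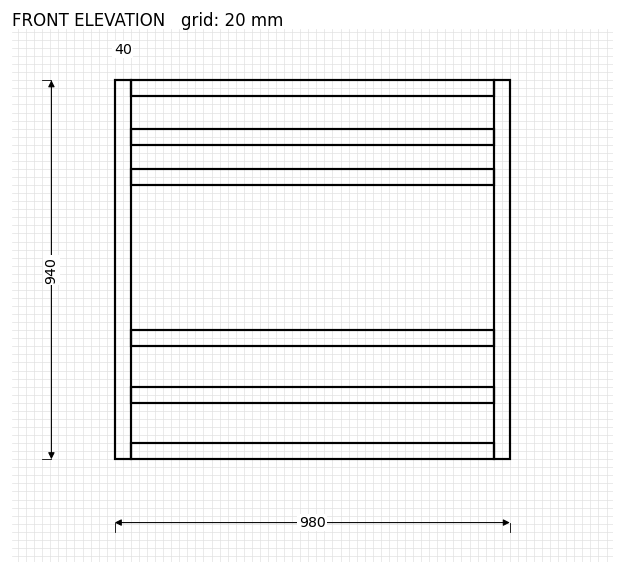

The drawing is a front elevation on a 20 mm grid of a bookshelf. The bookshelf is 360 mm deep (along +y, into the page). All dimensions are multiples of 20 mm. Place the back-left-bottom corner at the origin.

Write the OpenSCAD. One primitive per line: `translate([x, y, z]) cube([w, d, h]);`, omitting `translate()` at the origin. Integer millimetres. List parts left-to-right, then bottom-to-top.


cube([40, 360, 940]);
translate([40, 0, 0]) cube([900, 360, 40]);
translate([40, 0, 140]) cube([900, 360, 40]);
translate([40, 0, 280]) cube([900, 360, 40]);
translate([40, 0, 680]) cube([900, 360, 40]);
translate([40, 0, 780]) cube([900, 360, 40]);
translate([40, 0, 900]) cube([900, 360, 40]);
translate([940, 0, 0]) cube([40, 360, 940]);


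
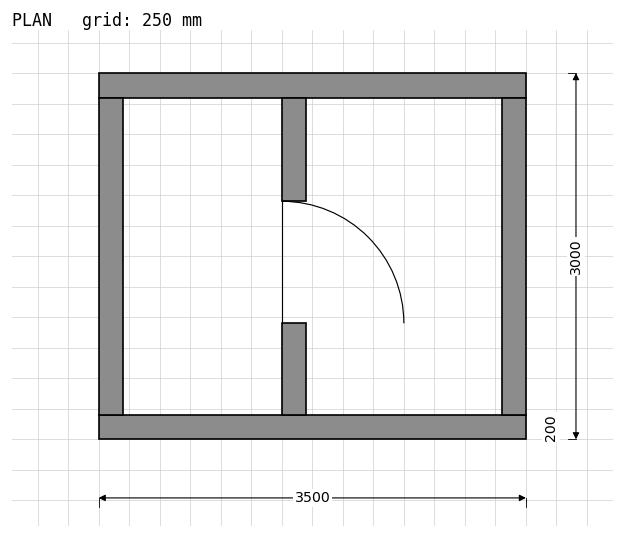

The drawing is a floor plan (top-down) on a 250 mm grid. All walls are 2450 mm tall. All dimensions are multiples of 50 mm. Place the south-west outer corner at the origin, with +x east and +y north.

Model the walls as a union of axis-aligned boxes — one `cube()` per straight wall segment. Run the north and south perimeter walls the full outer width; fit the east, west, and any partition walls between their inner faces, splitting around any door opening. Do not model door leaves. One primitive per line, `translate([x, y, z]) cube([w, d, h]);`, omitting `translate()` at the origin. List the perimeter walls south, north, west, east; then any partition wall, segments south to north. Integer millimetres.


cube([3500, 200, 2450]);
translate([0, 2800, 0]) cube([3500, 200, 2450]);
translate([0, 200, 0]) cube([200, 2600, 2450]);
translate([3300, 200, 0]) cube([200, 2600, 2450]);
translate([1500, 200, 0]) cube([200, 750, 2450]);
translate([1500, 1950, 0]) cube([200, 850, 2450]);


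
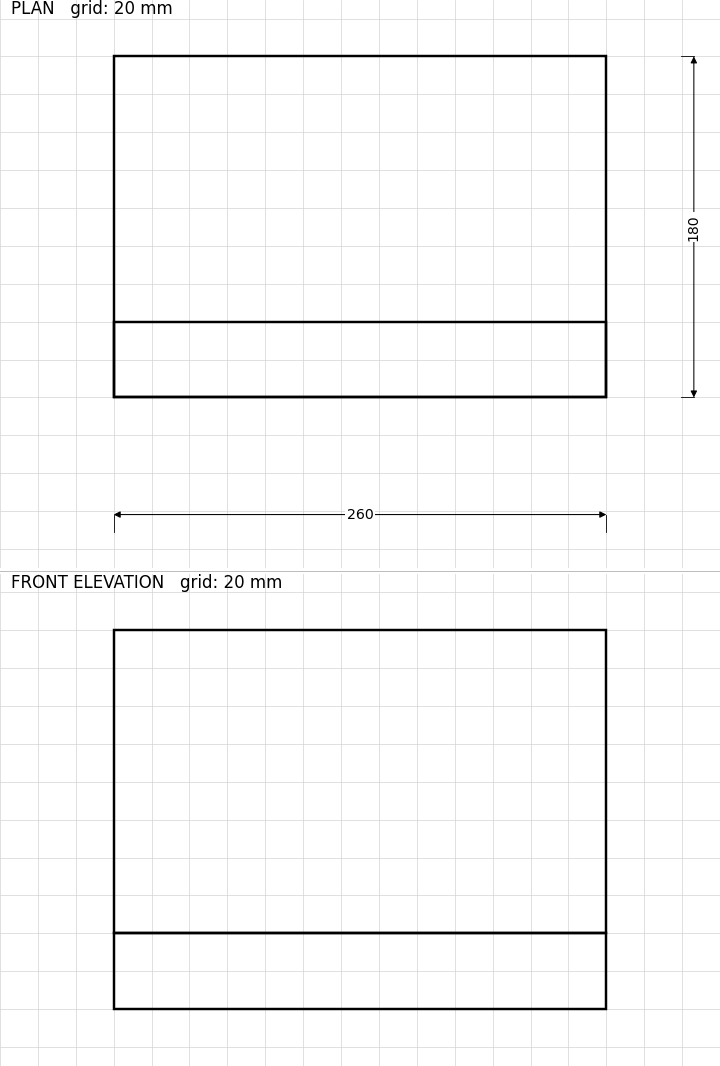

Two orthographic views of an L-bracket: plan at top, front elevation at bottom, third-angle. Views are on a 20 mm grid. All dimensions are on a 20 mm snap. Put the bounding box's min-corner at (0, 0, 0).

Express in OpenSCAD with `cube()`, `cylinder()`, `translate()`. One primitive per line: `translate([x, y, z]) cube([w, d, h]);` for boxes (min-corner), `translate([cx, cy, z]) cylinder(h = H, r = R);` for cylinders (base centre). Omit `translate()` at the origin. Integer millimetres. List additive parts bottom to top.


cube([260, 180, 40]);
translate([0, 0, 40]) cube([260, 40, 160]);


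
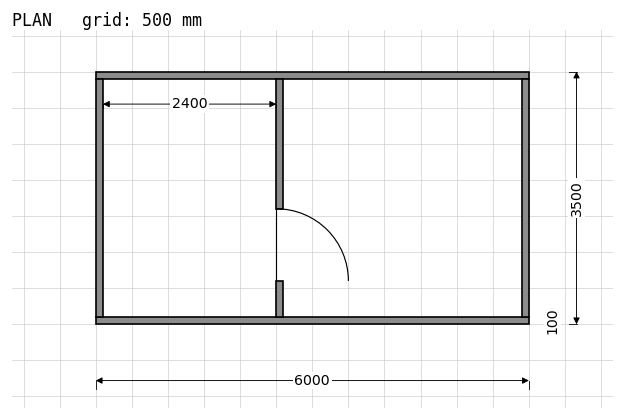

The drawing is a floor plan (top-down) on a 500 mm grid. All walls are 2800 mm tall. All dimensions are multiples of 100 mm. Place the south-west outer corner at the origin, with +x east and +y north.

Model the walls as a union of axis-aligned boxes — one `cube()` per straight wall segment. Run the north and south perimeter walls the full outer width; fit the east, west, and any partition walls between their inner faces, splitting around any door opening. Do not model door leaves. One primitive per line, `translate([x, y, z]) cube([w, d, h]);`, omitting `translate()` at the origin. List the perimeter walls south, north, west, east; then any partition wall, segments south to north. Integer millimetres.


cube([6000, 100, 2800]);
translate([0, 3400, 0]) cube([6000, 100, 2800]);
translate([0, 100, 0]) cube([100, 3300, 2800]);
translate([5900, 100, 0]) cube([100, 3300, 2800]);
translate([2500, 100, 0]) cube([100, 500, 2800]);
translate([2500, 1600, 0]) cube([100, 1800, 2800]);
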